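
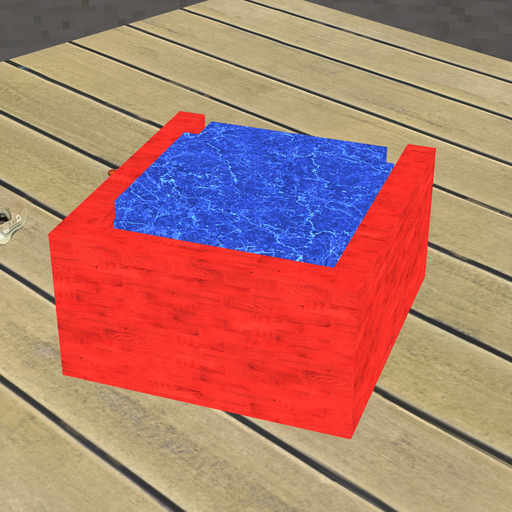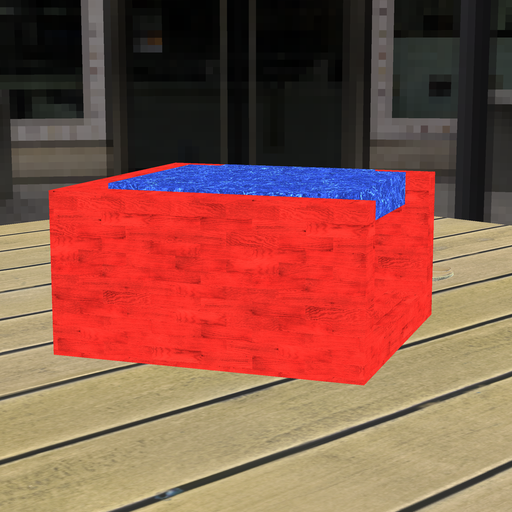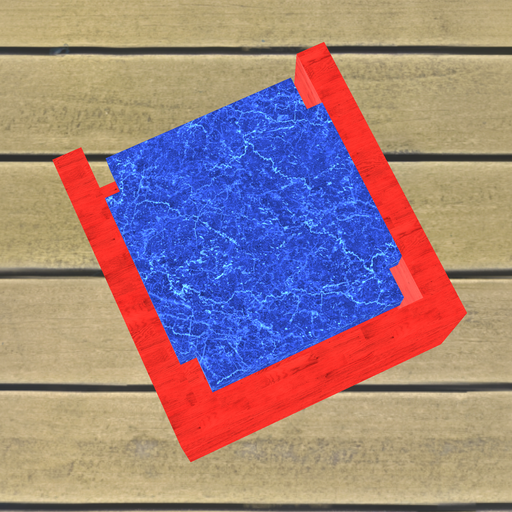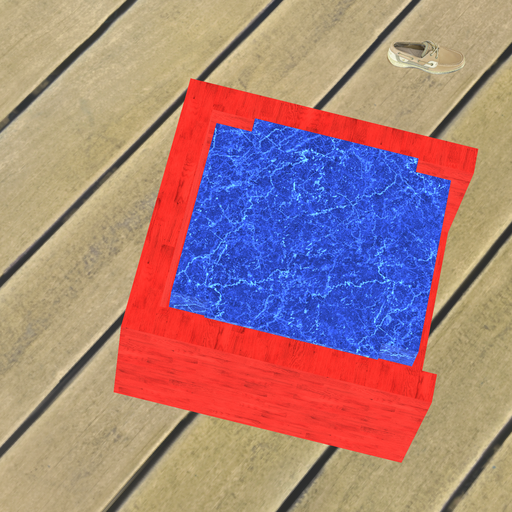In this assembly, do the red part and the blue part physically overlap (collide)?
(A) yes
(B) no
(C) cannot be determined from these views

(B) no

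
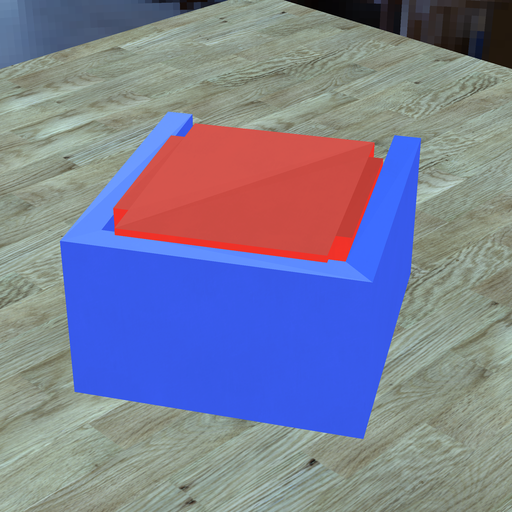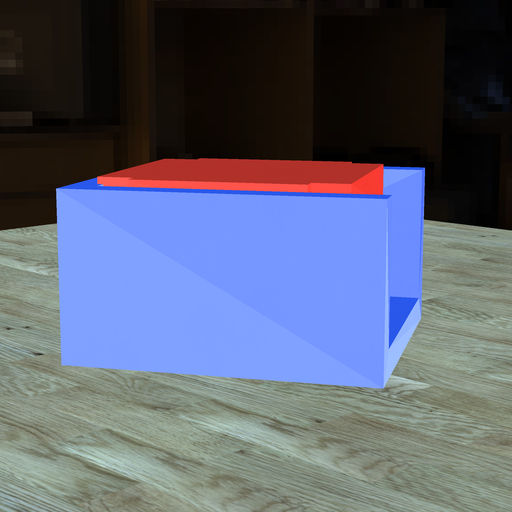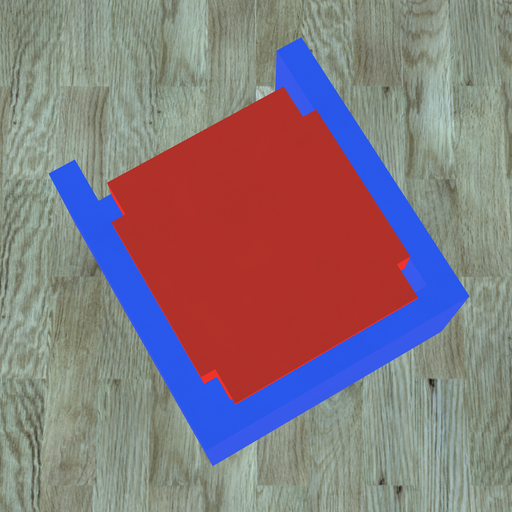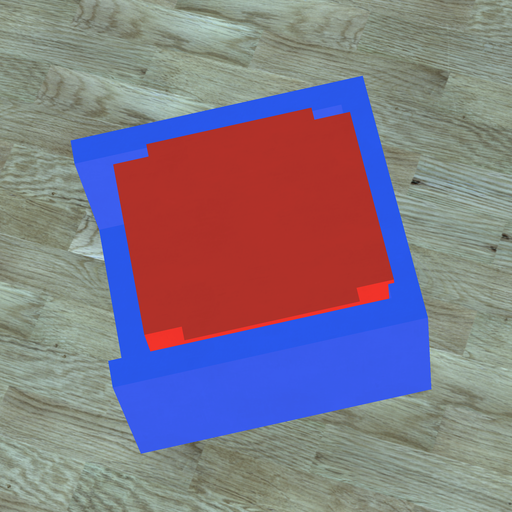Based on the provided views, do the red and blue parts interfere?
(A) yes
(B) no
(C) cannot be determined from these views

(A) yes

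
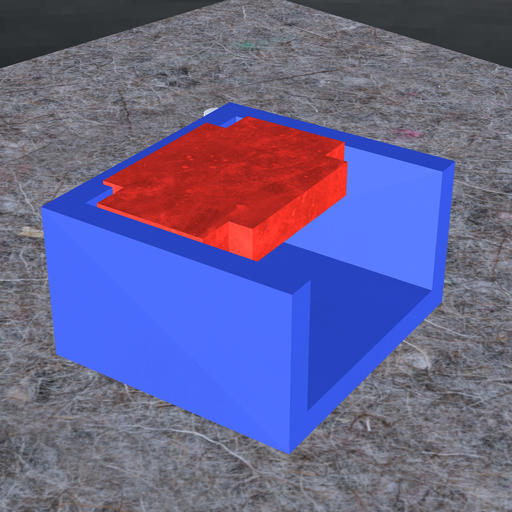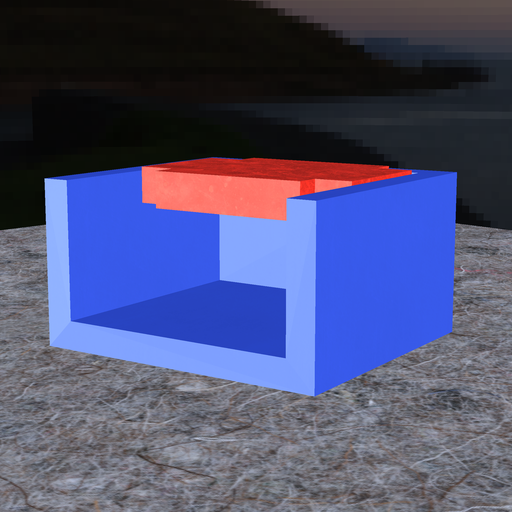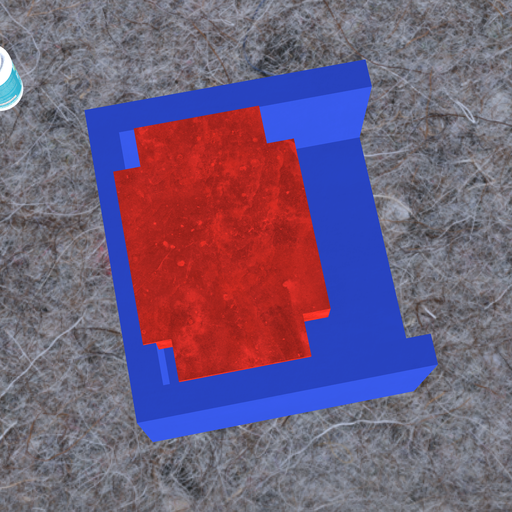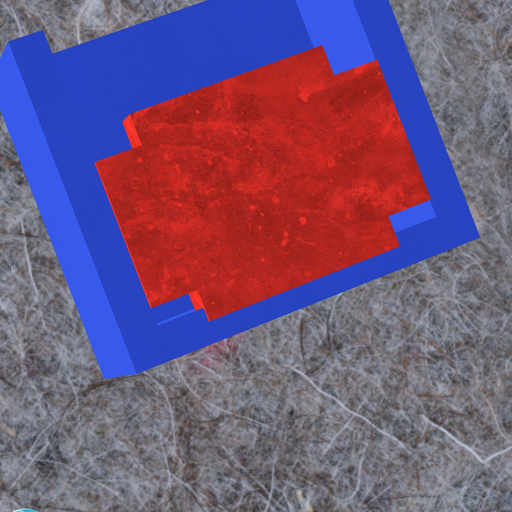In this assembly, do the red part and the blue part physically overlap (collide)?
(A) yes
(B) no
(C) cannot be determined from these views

(A) yes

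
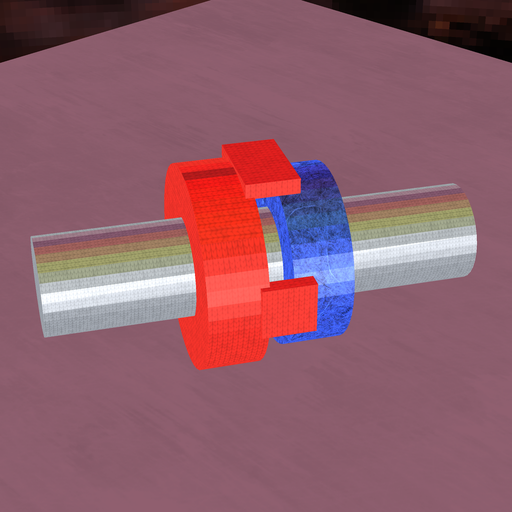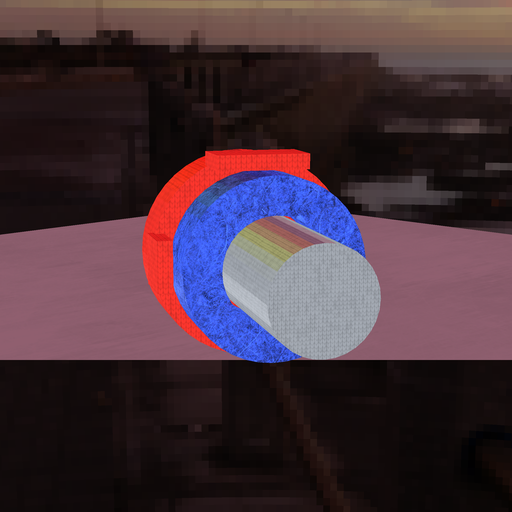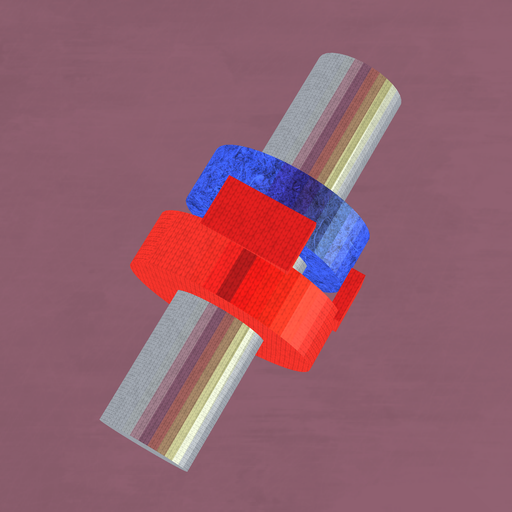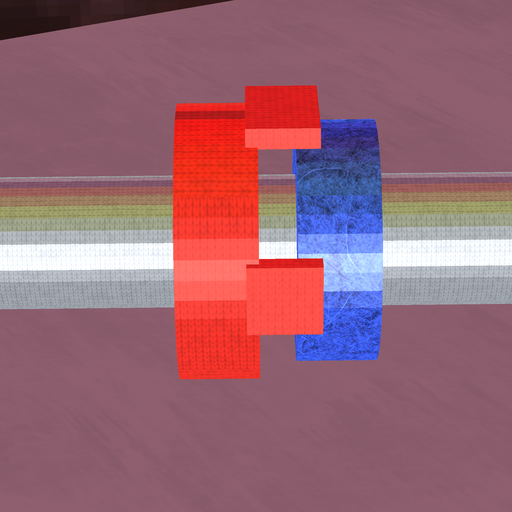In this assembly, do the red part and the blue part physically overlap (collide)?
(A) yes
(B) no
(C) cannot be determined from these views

(B) no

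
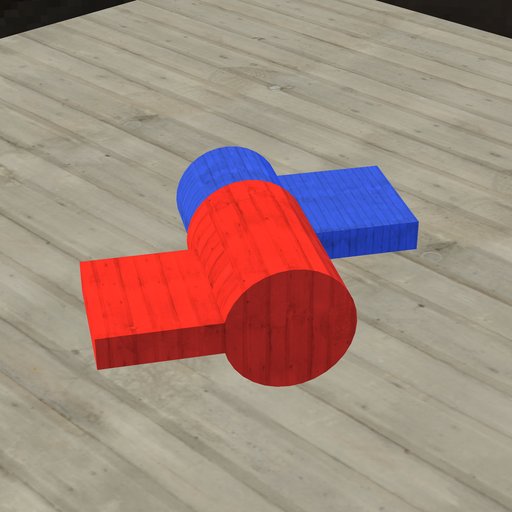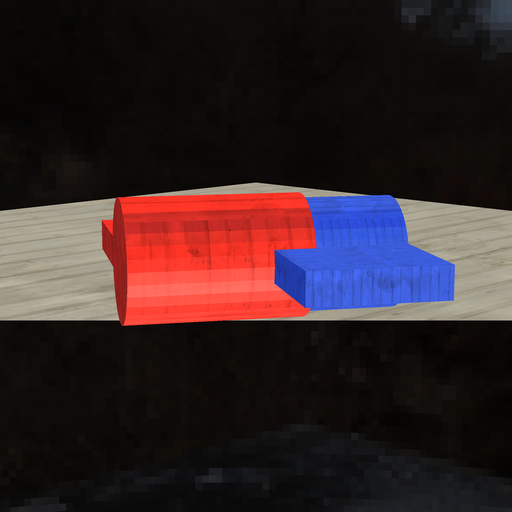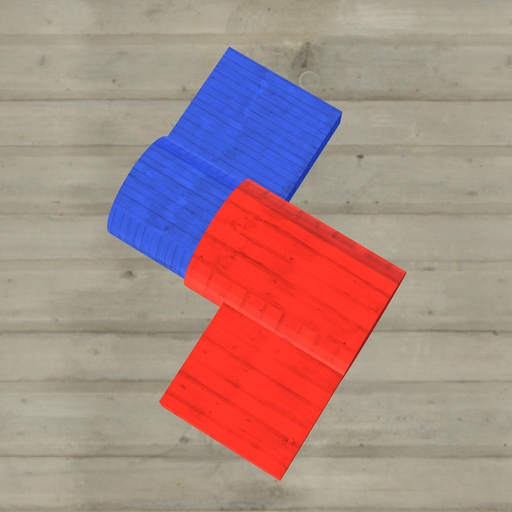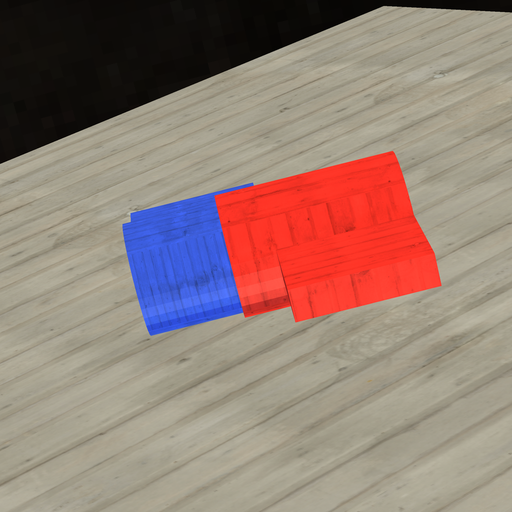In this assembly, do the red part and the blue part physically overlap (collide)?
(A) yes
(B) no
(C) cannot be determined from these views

(A) yes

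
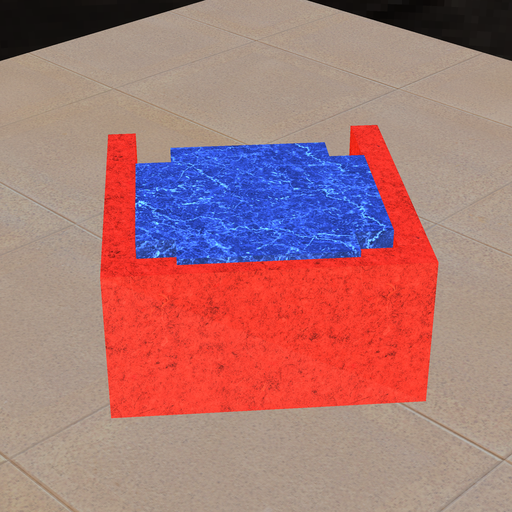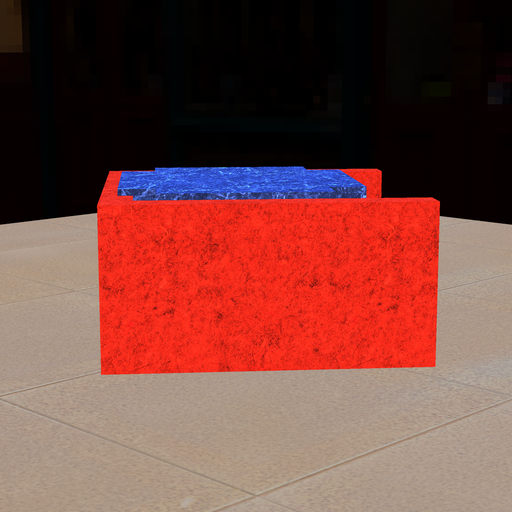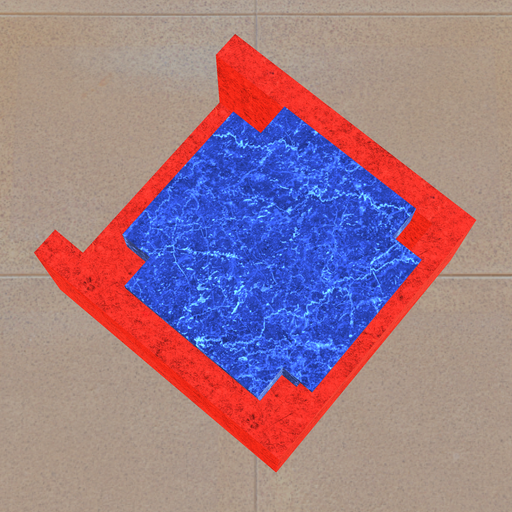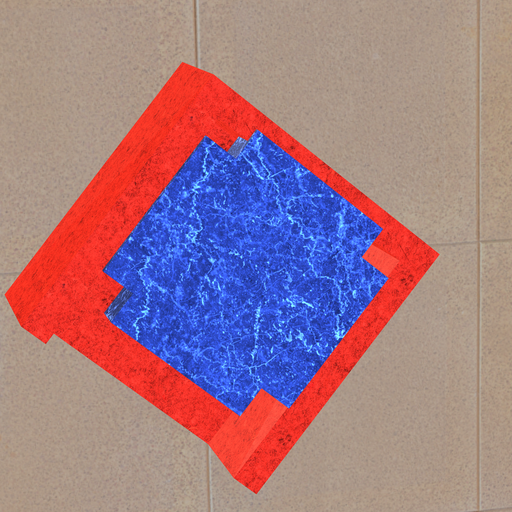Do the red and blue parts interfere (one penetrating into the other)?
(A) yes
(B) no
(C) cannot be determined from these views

(A) yes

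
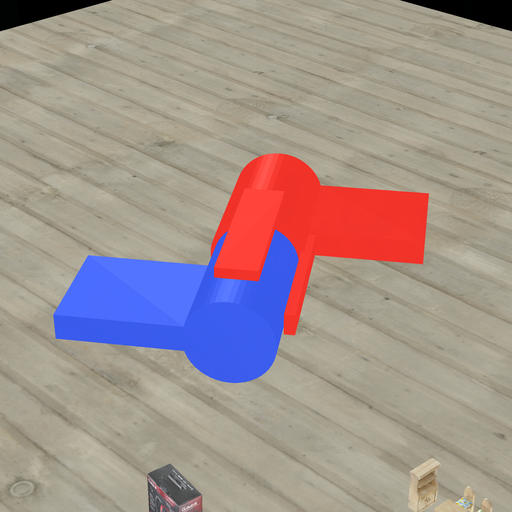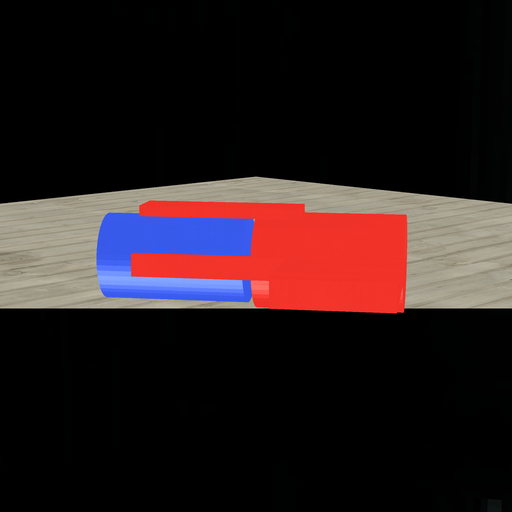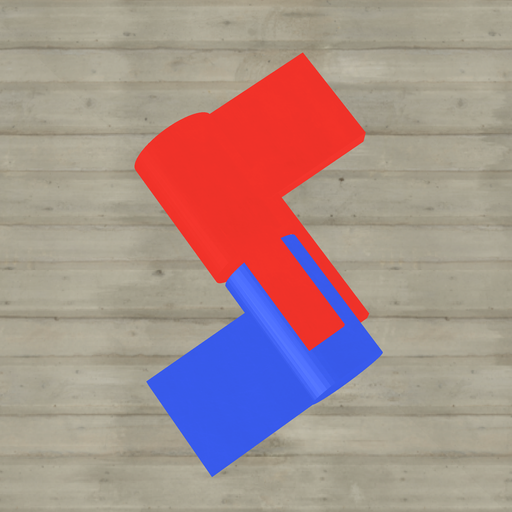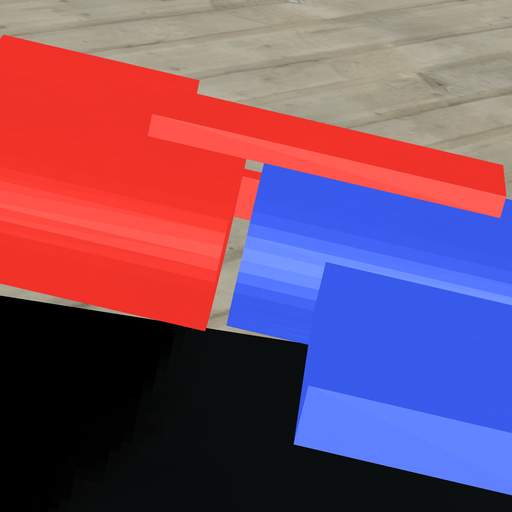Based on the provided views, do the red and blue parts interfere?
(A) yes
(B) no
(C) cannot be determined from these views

(B) no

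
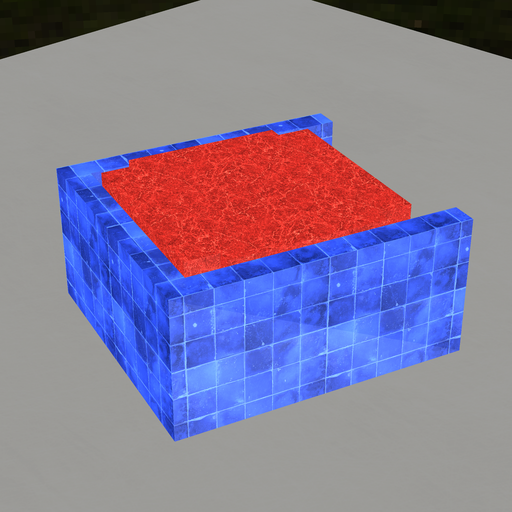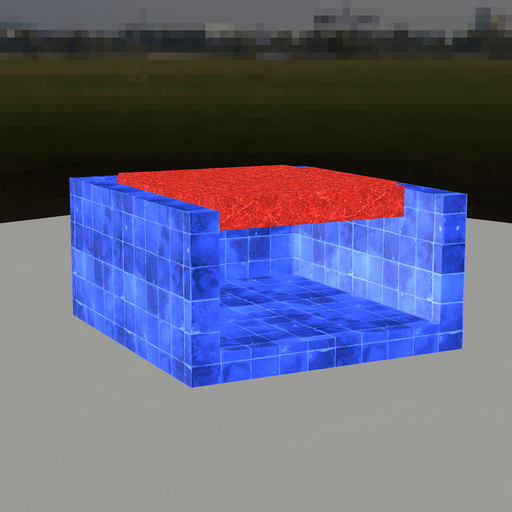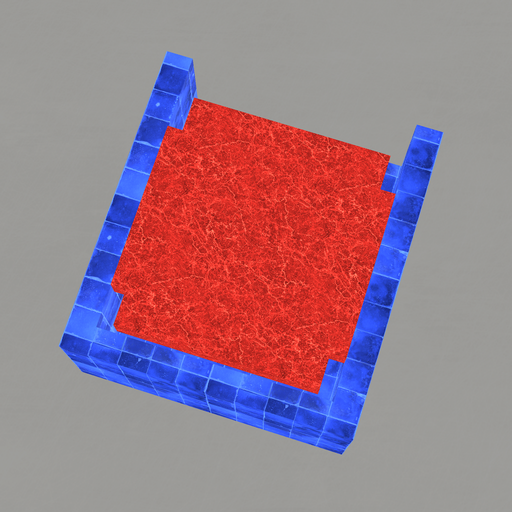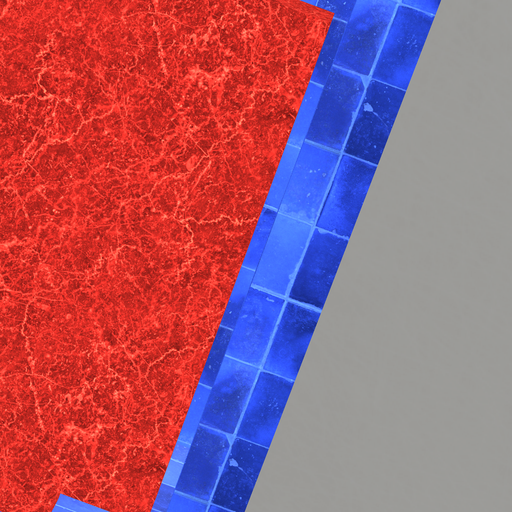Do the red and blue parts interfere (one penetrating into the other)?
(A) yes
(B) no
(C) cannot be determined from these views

(B) no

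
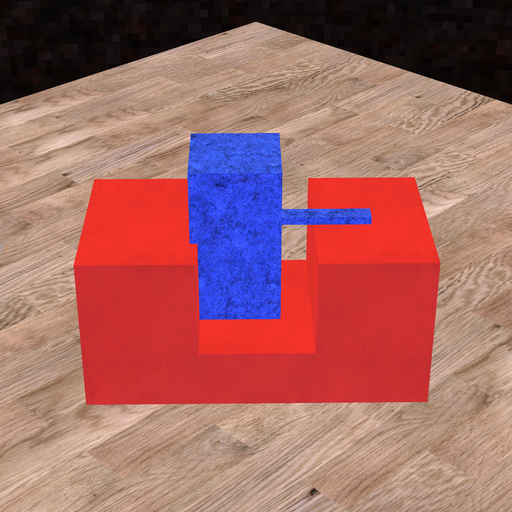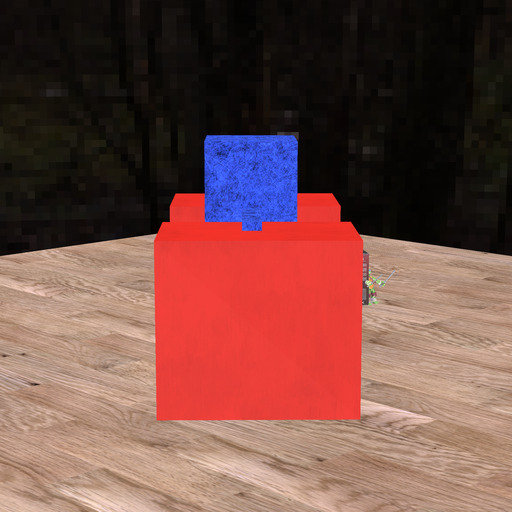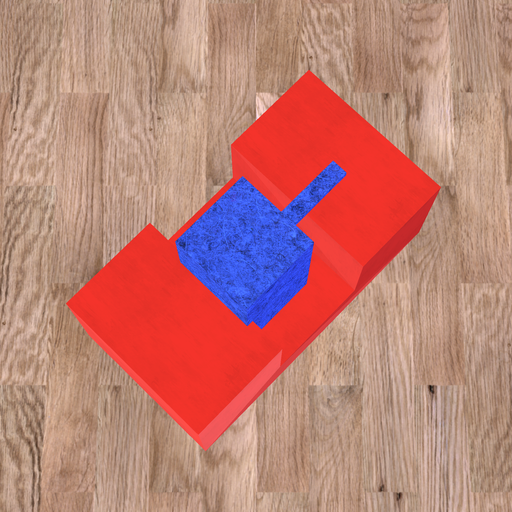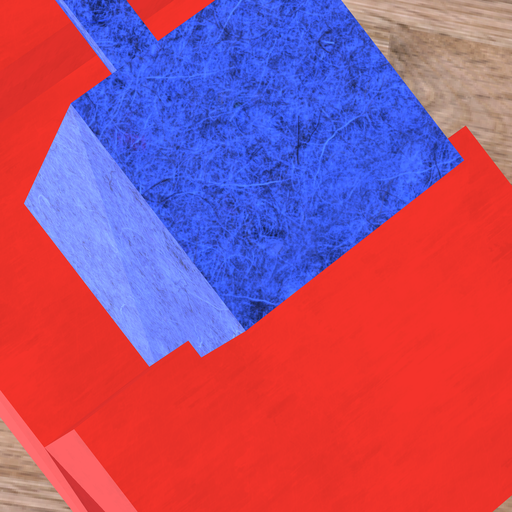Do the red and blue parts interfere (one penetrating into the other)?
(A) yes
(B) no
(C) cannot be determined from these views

(A) yes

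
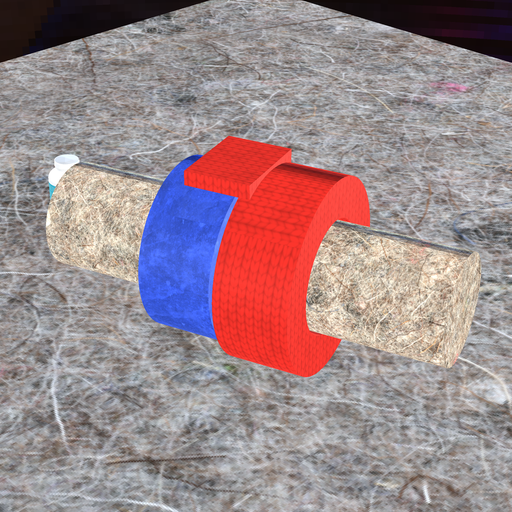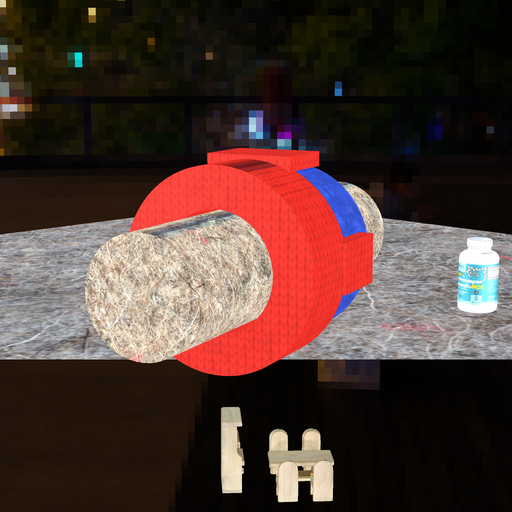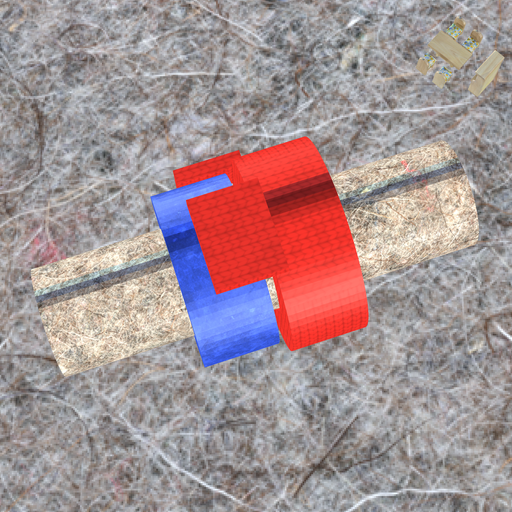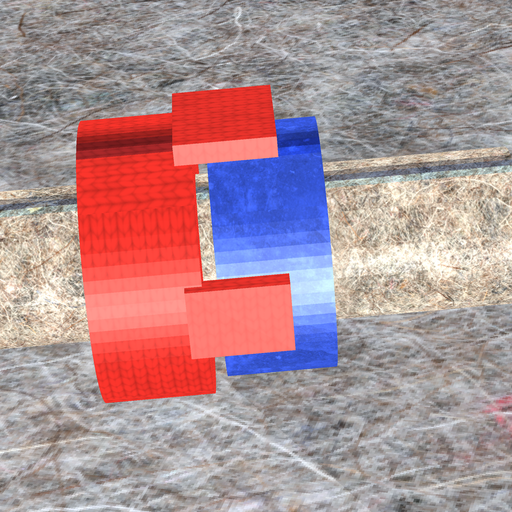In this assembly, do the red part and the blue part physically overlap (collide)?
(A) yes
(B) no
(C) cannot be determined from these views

(B) no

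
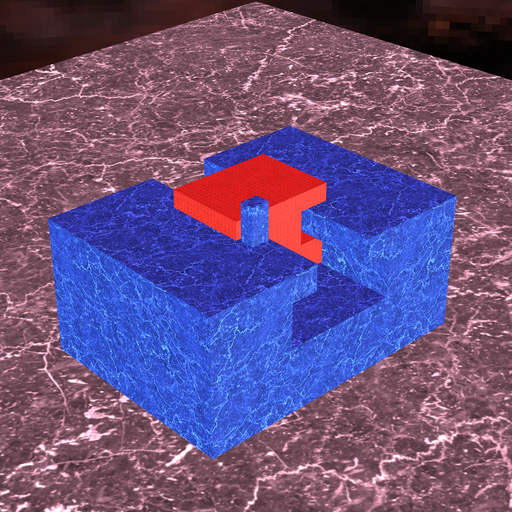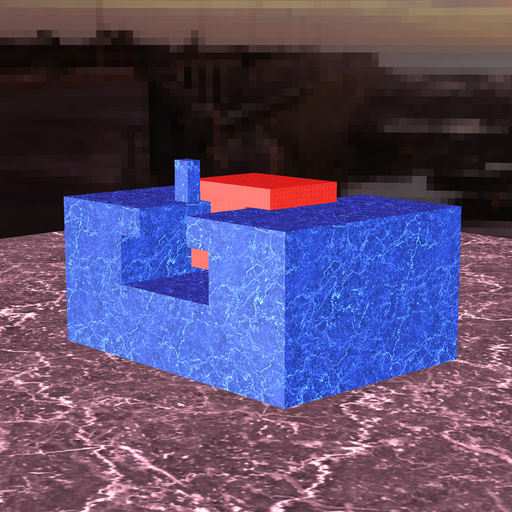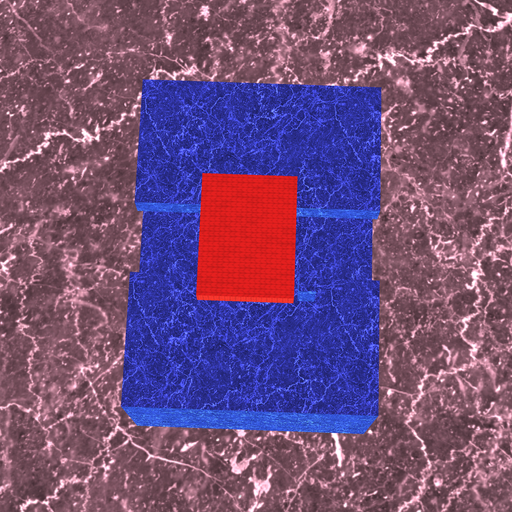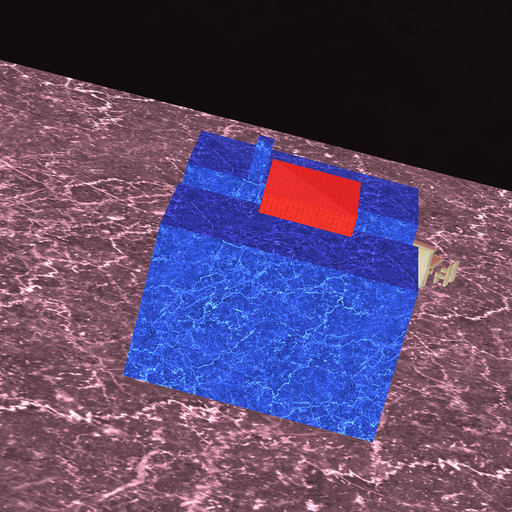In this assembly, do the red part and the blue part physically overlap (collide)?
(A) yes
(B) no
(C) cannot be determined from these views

(B) no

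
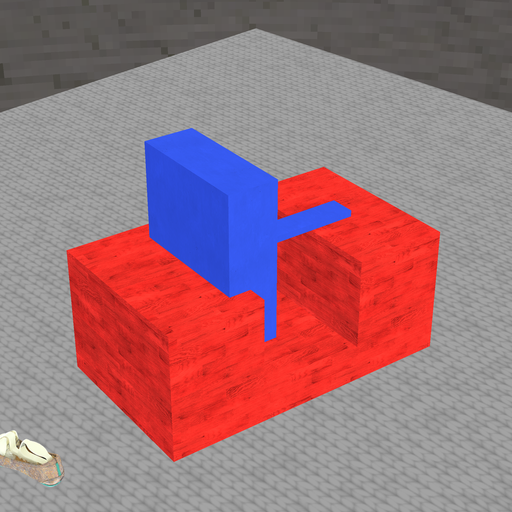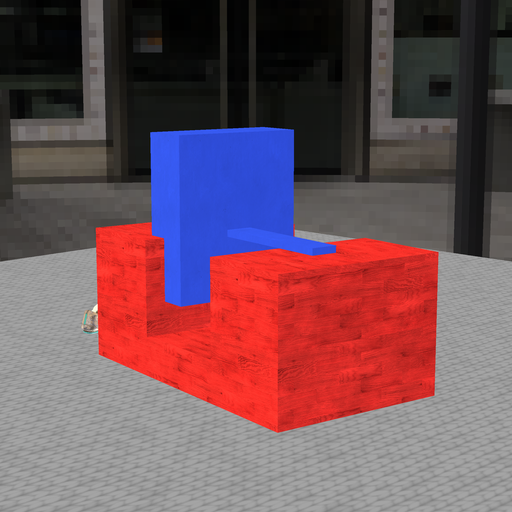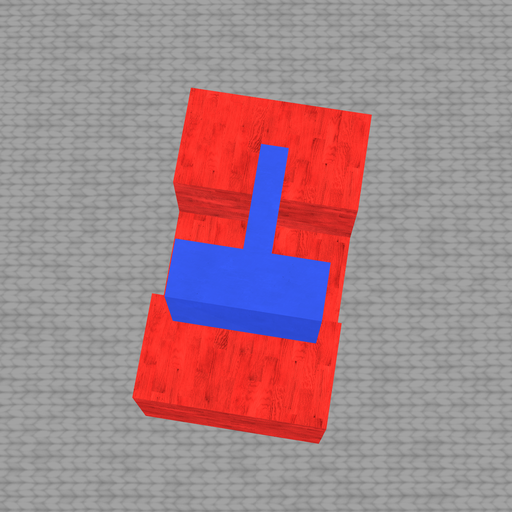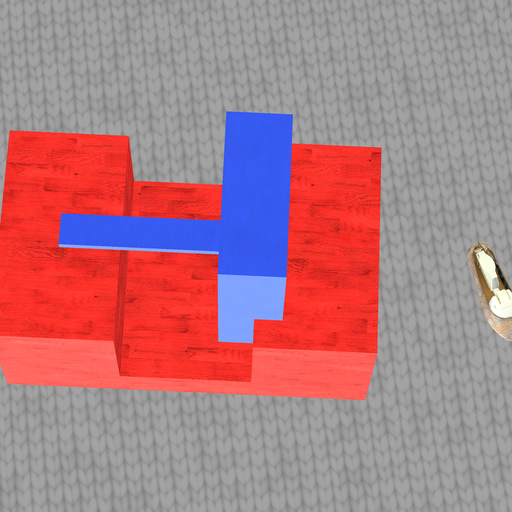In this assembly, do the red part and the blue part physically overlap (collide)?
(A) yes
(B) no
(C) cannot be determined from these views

(A) yes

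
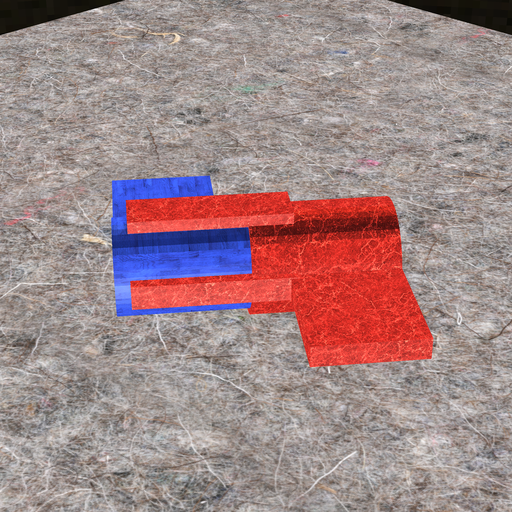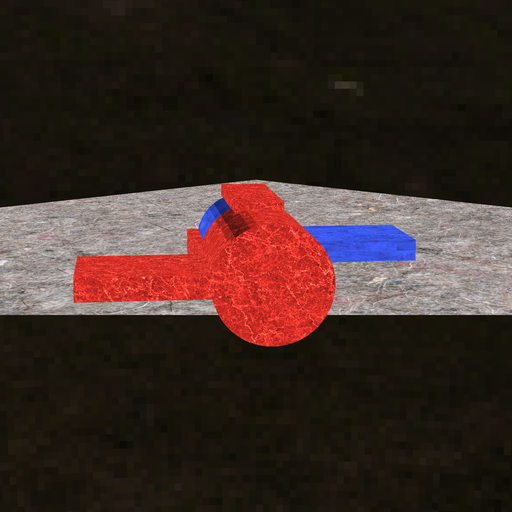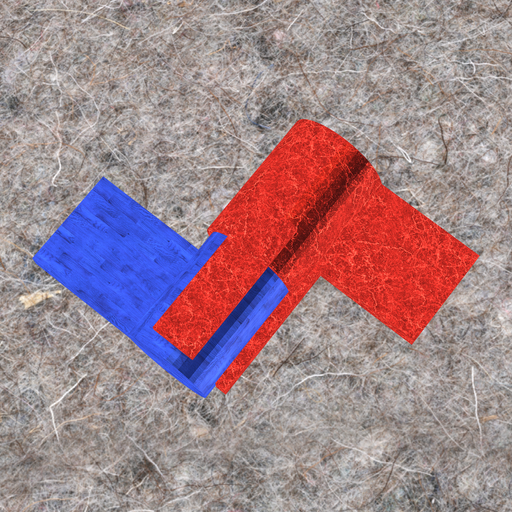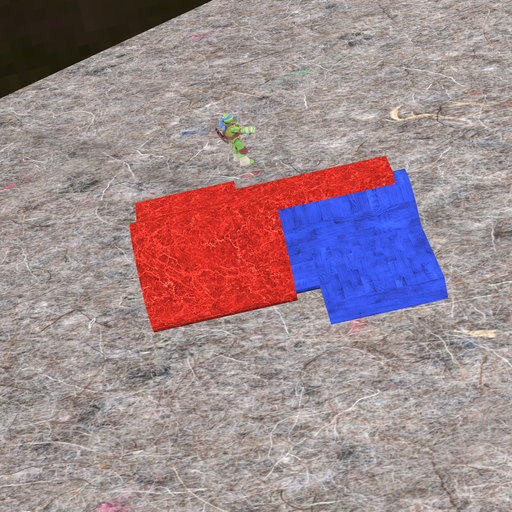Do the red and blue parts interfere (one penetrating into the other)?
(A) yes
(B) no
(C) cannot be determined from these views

(A) yes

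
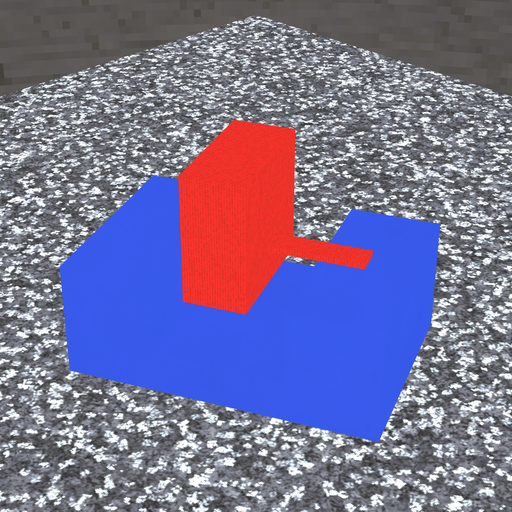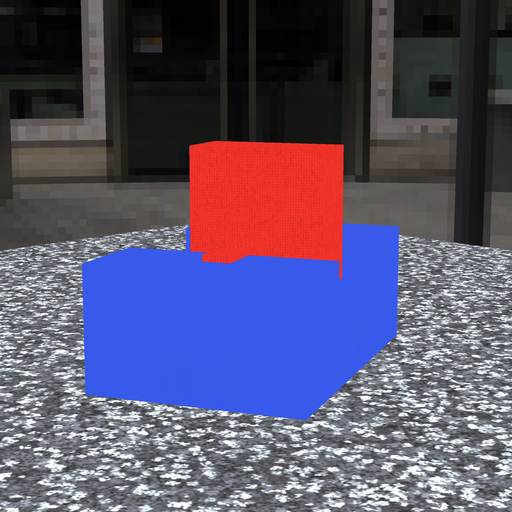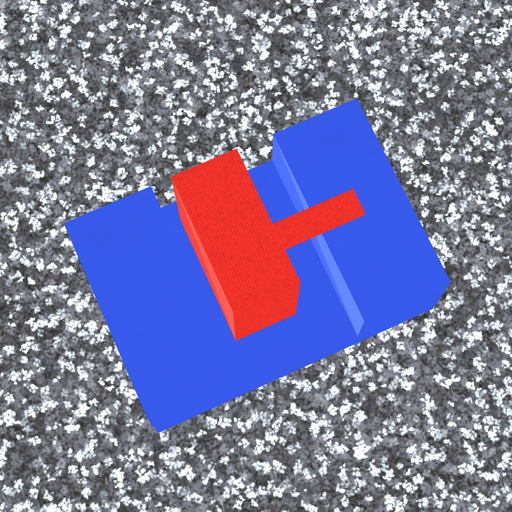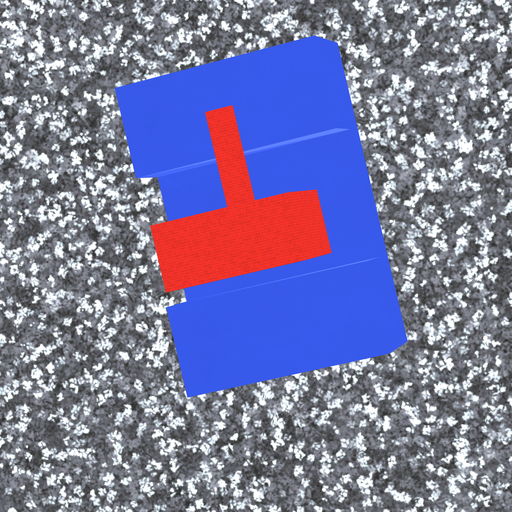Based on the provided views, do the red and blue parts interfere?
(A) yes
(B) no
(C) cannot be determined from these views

(B) no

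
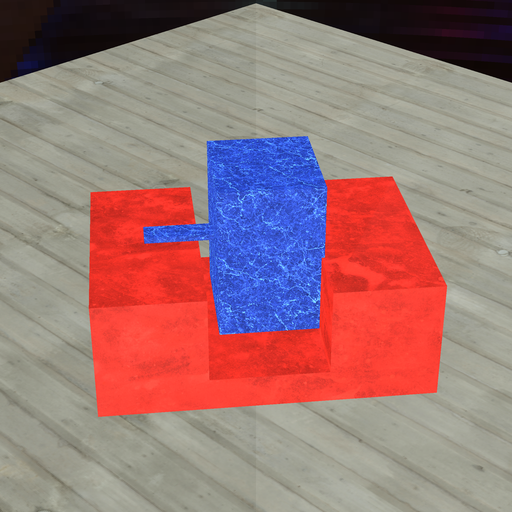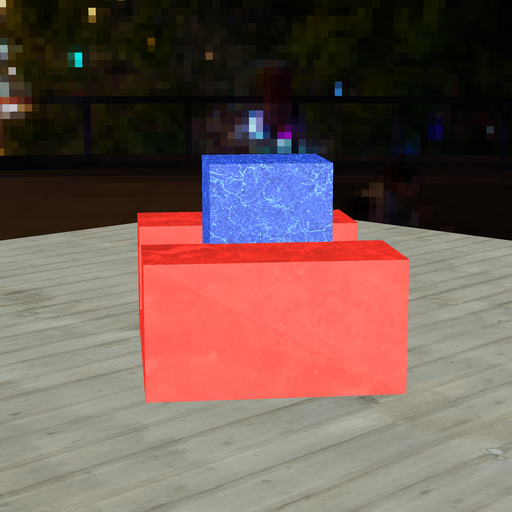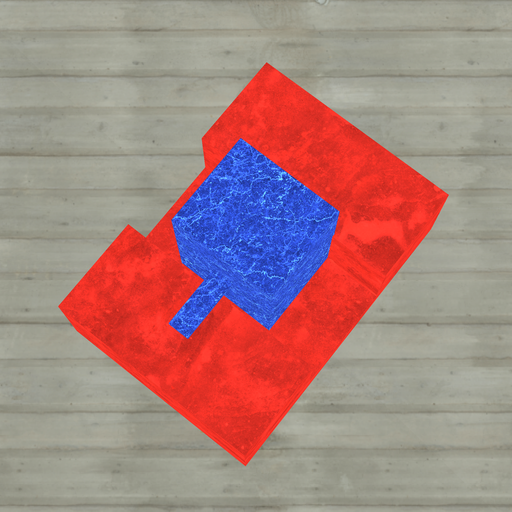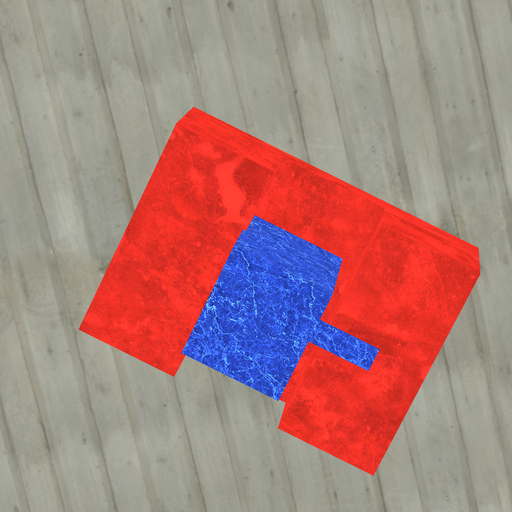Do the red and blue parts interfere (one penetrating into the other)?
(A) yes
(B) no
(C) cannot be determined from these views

(A) yes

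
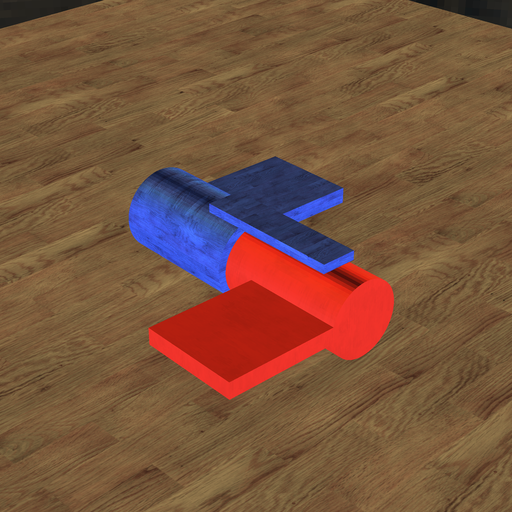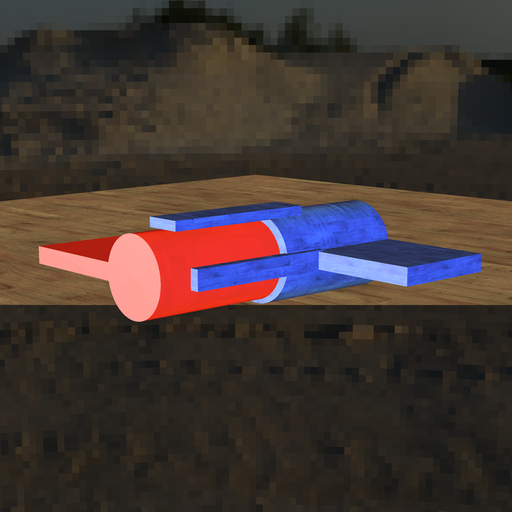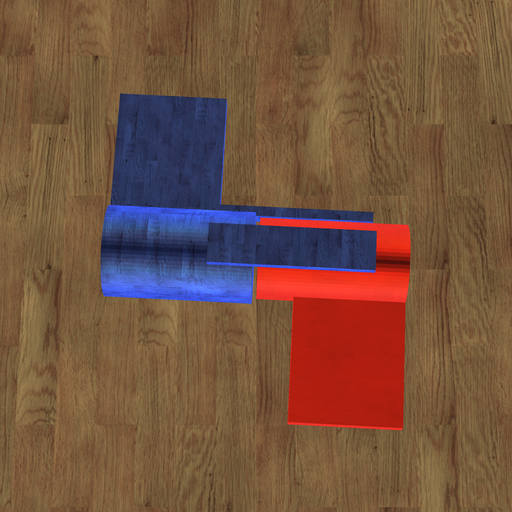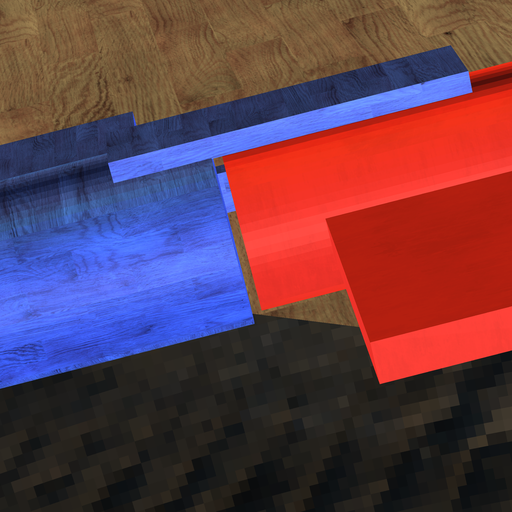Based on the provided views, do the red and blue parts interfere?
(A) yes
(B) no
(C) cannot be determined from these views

(B) no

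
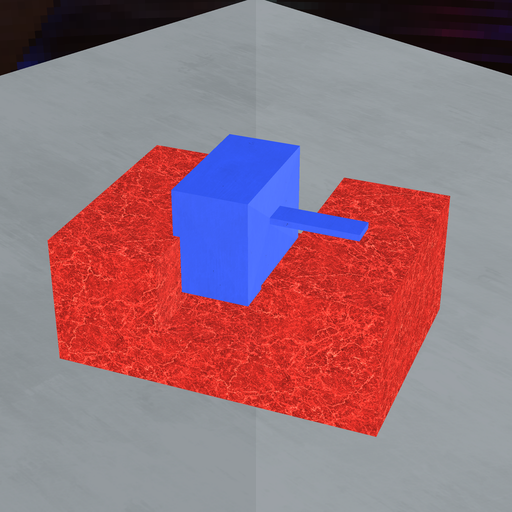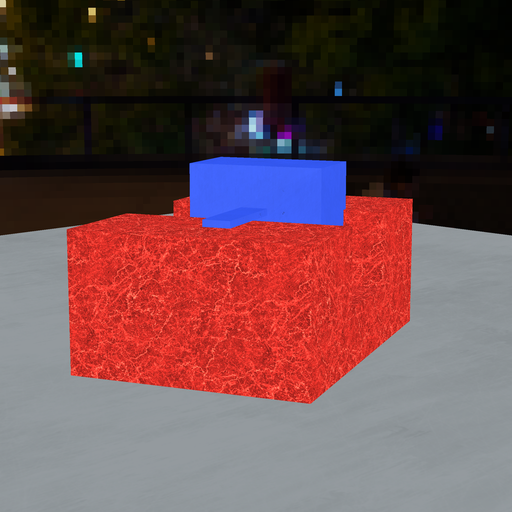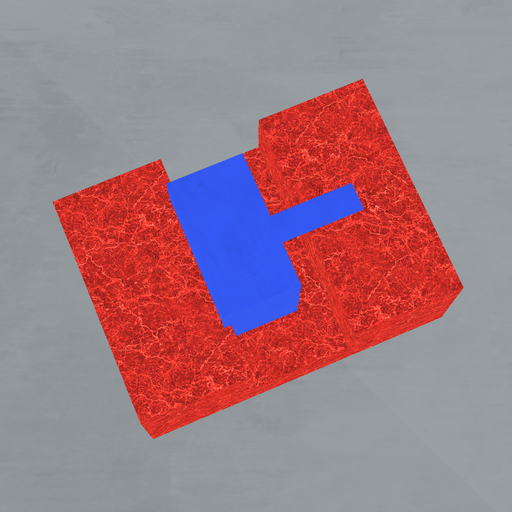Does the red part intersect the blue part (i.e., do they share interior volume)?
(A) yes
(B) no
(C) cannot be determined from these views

(A) yes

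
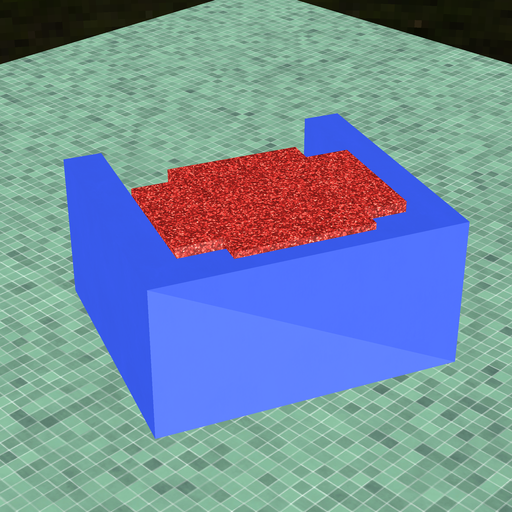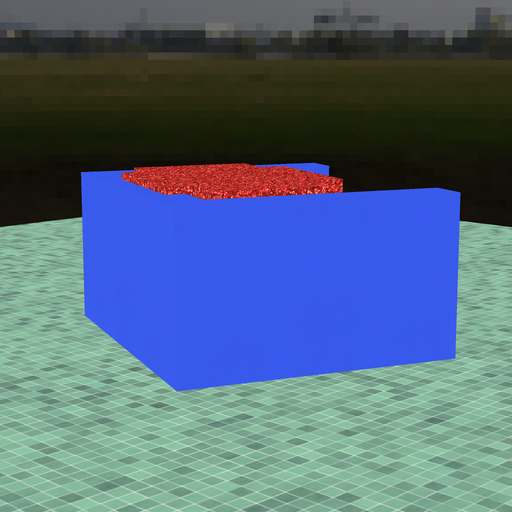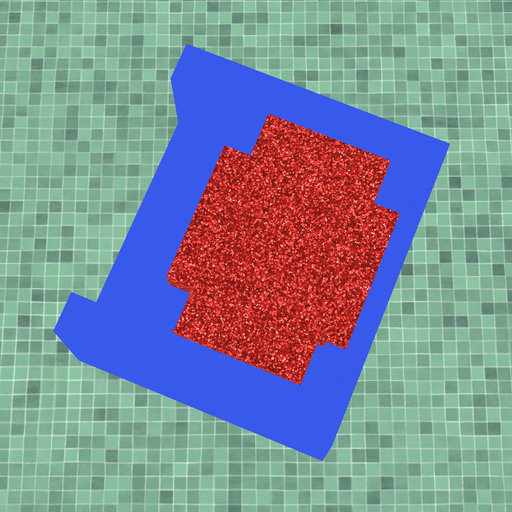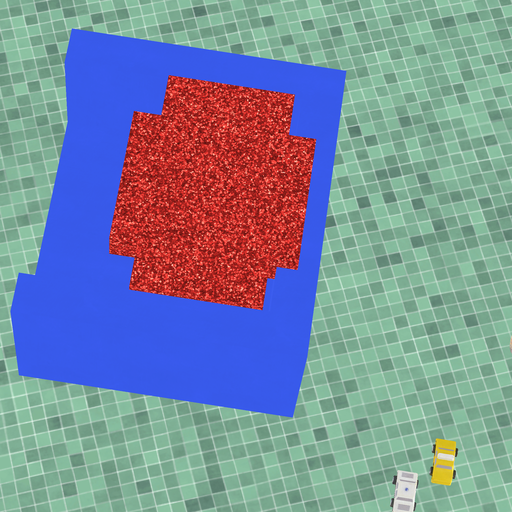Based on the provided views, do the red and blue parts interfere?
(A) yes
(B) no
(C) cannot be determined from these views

(A) yes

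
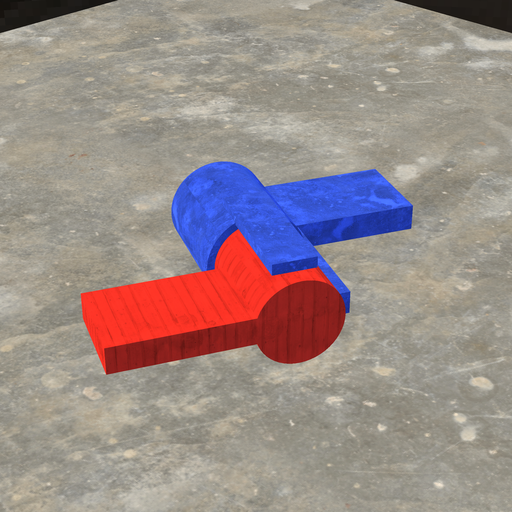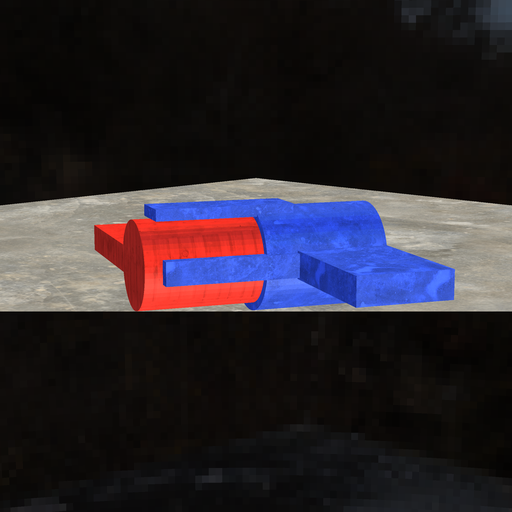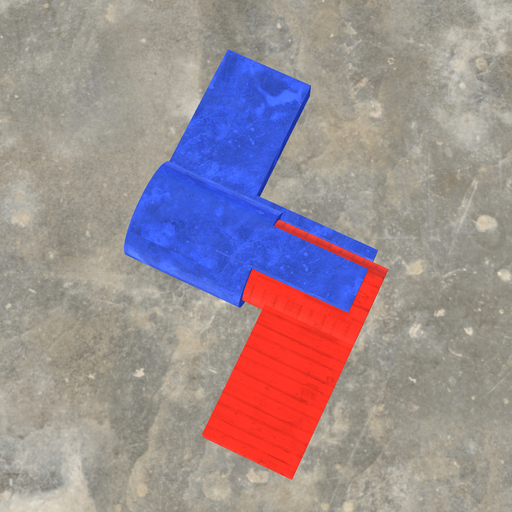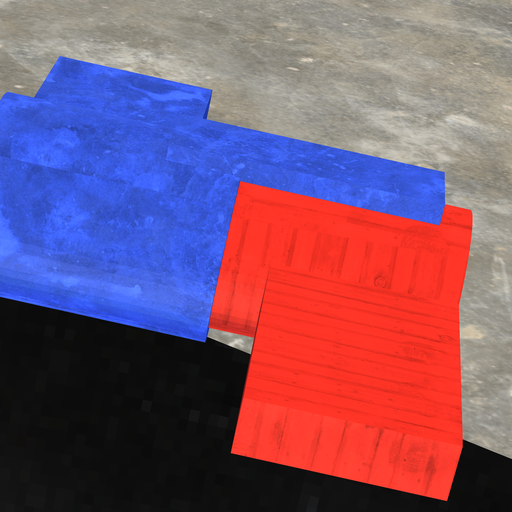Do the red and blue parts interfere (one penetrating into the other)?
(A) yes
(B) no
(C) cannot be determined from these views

(A) yes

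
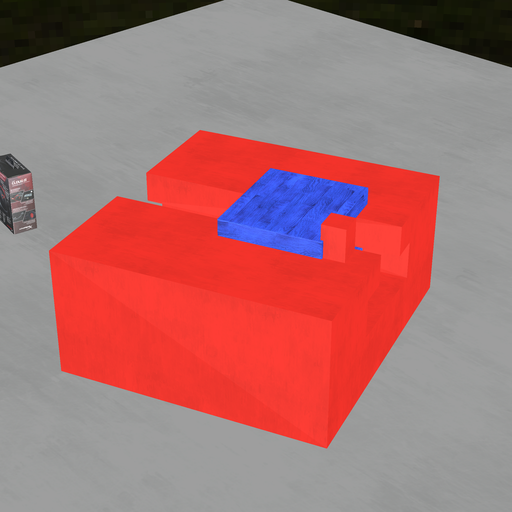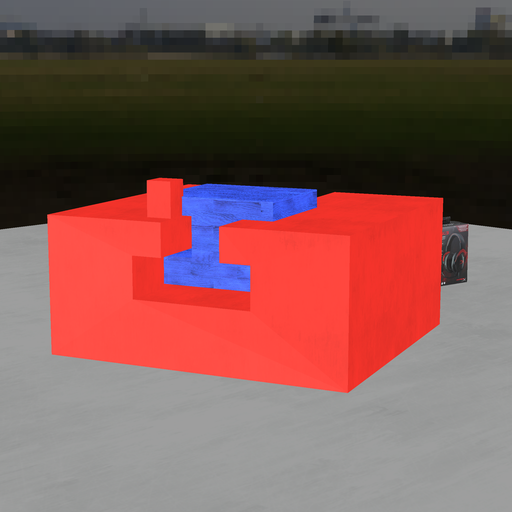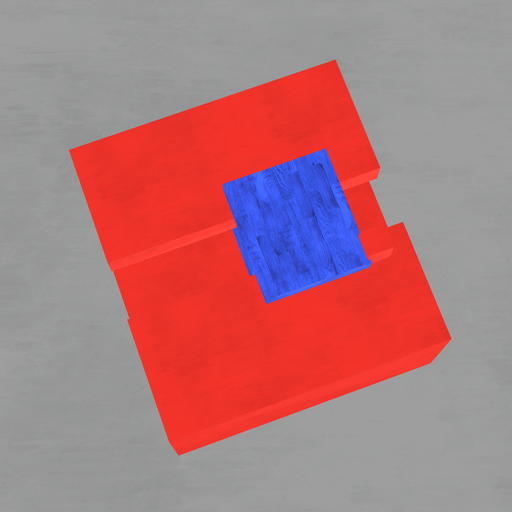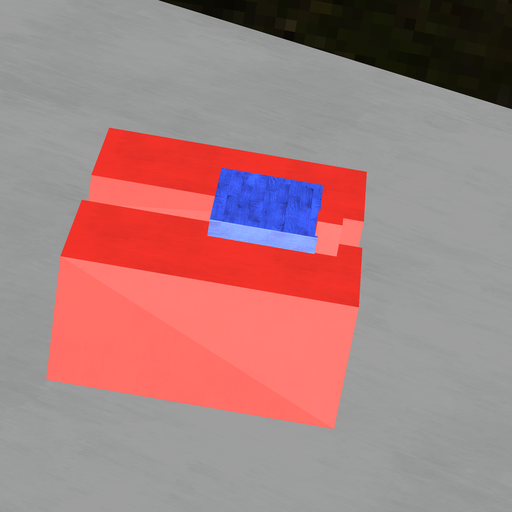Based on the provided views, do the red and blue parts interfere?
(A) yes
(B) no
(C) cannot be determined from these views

(A) yes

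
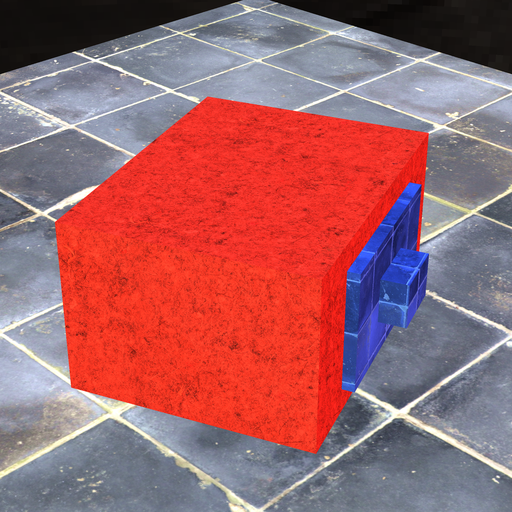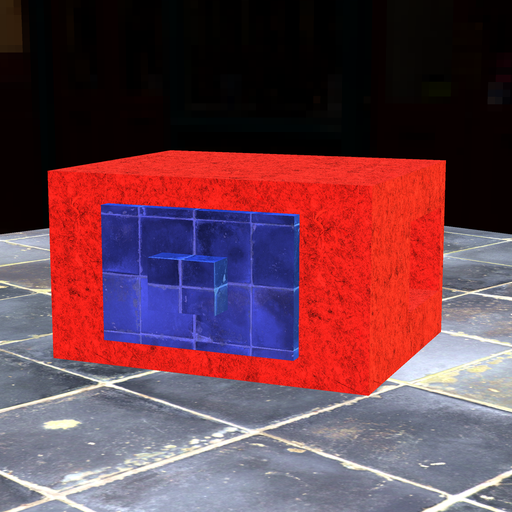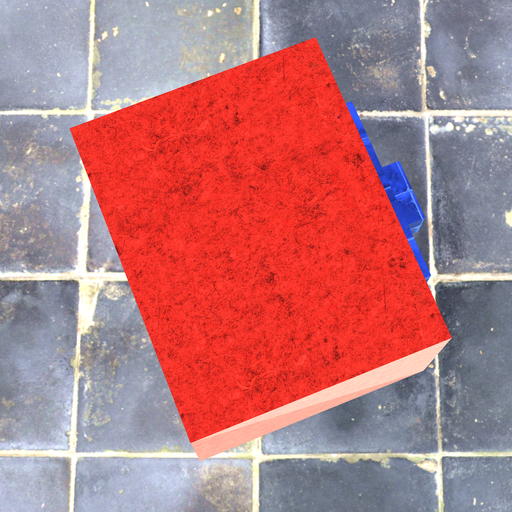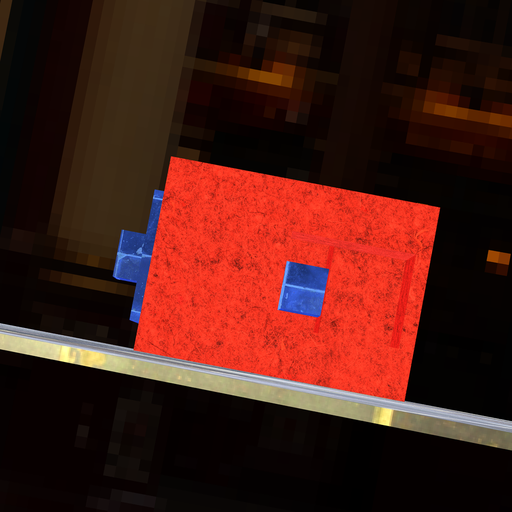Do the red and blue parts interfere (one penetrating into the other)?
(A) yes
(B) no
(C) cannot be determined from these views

(A) yes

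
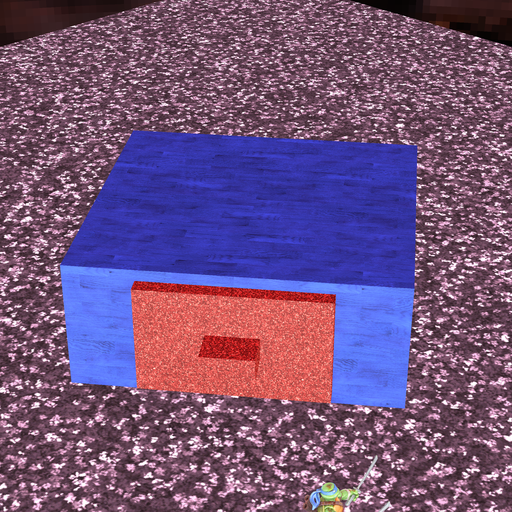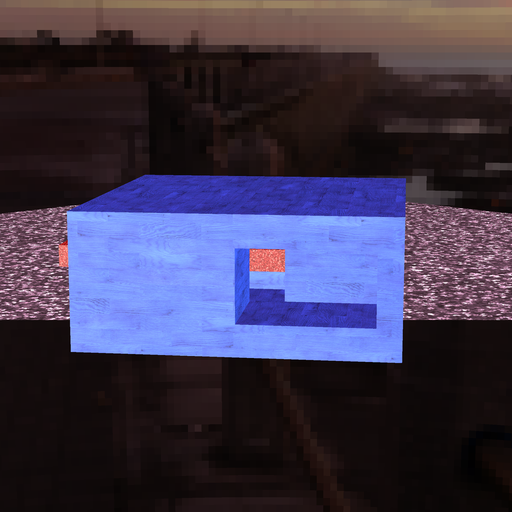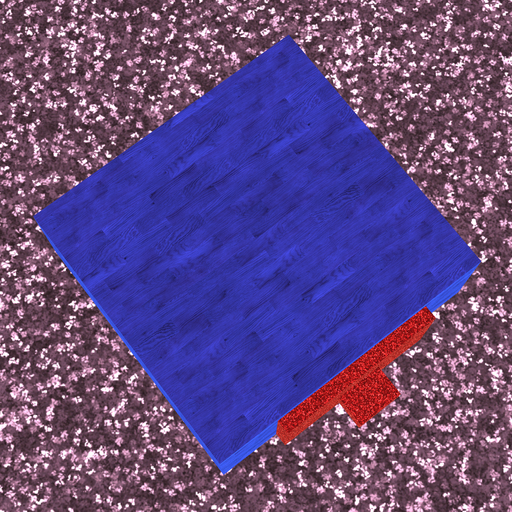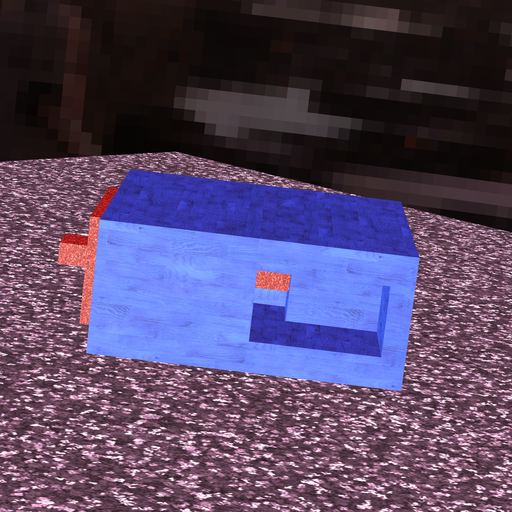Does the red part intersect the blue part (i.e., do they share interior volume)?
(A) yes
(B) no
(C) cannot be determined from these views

(A) yes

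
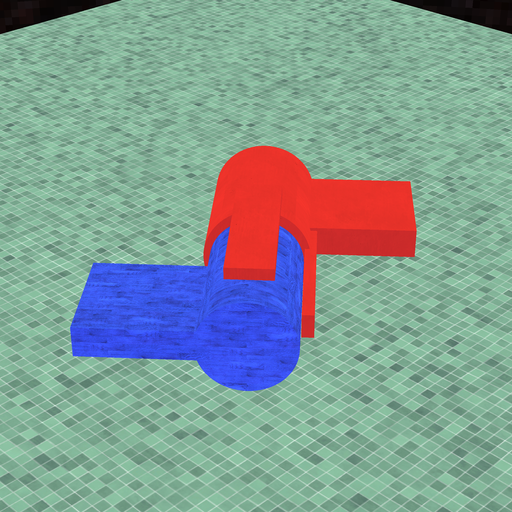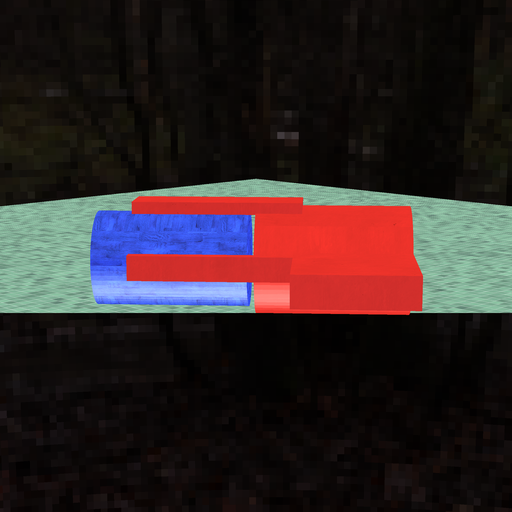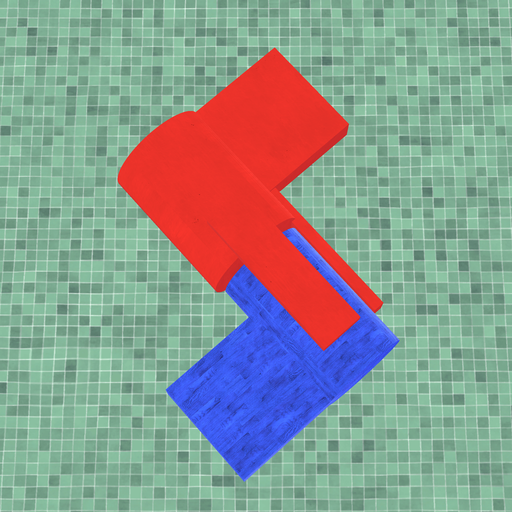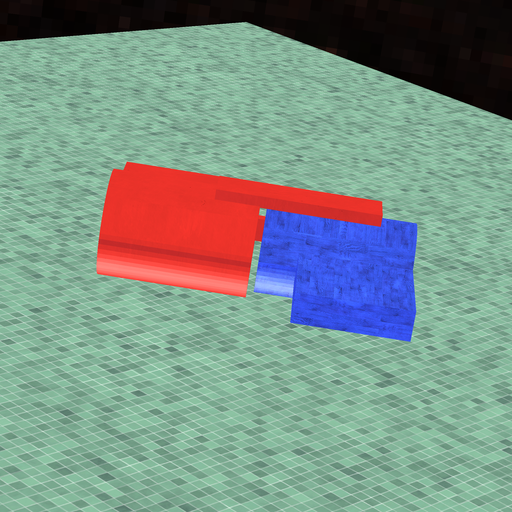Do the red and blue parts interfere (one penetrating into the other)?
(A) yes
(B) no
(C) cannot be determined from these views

(B) no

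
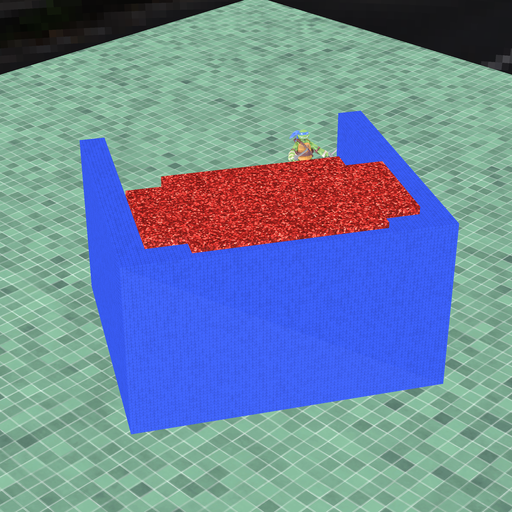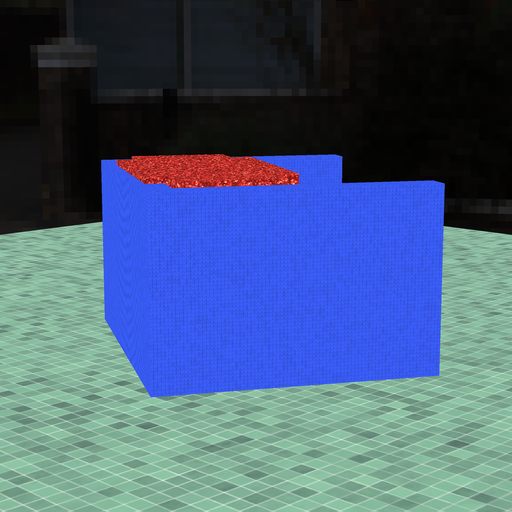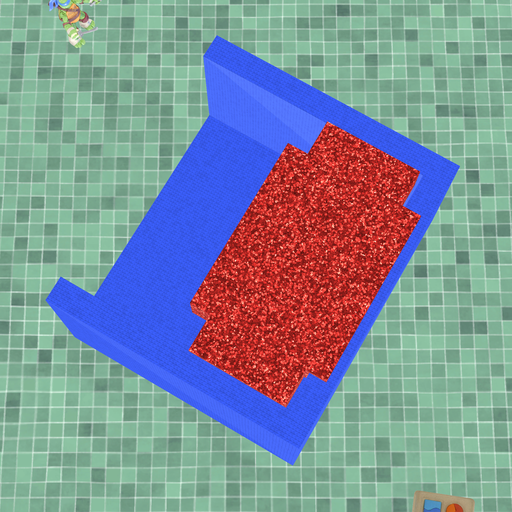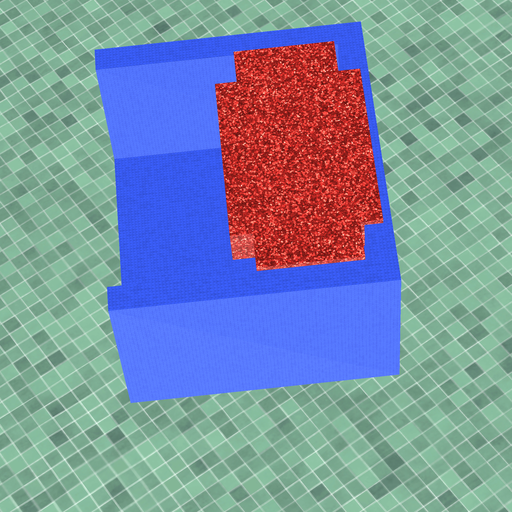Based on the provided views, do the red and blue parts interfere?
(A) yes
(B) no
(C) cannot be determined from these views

(A) yes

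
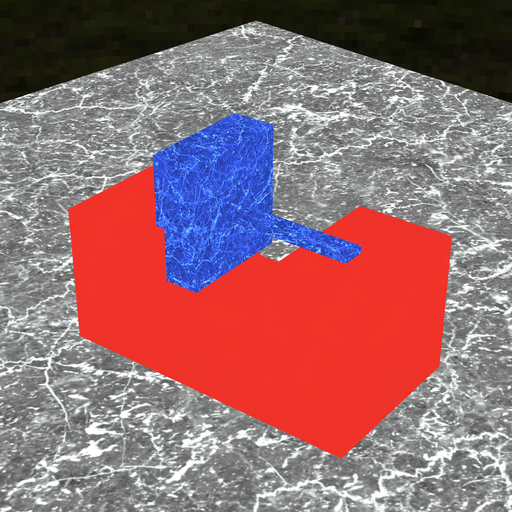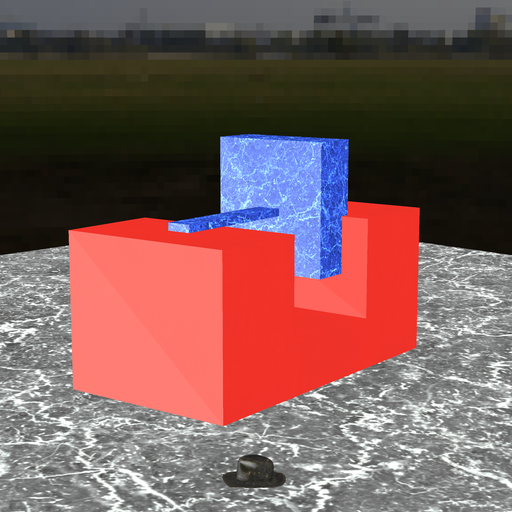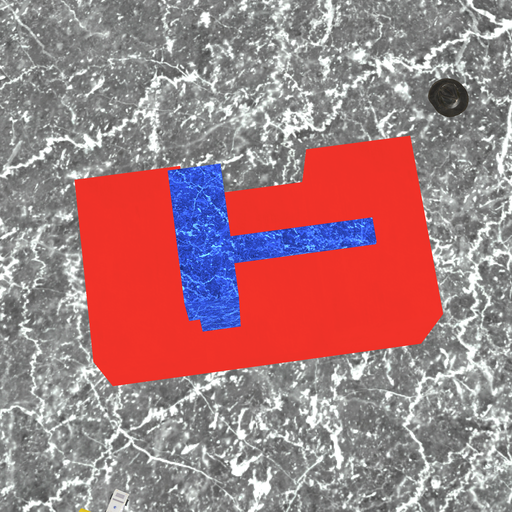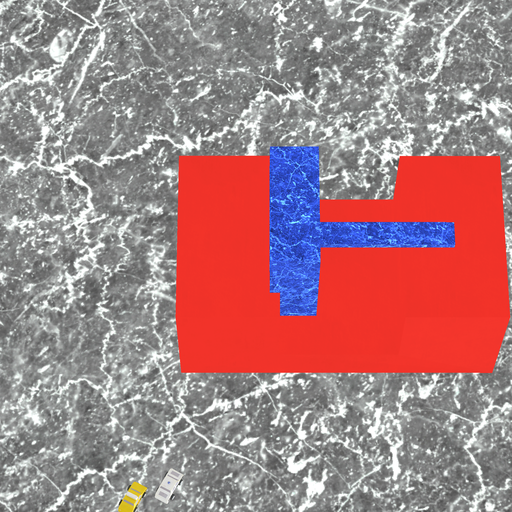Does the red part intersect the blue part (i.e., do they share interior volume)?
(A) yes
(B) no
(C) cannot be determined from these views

(A) yes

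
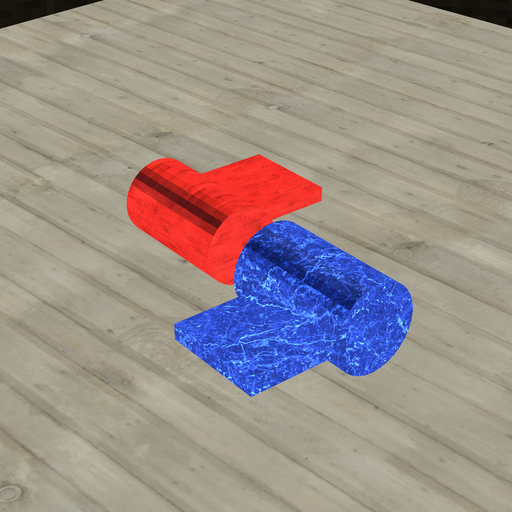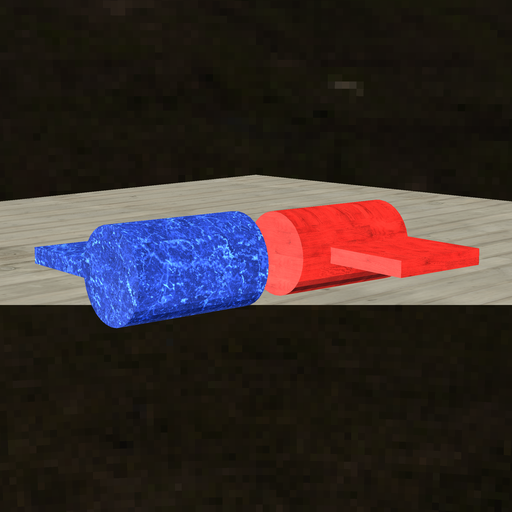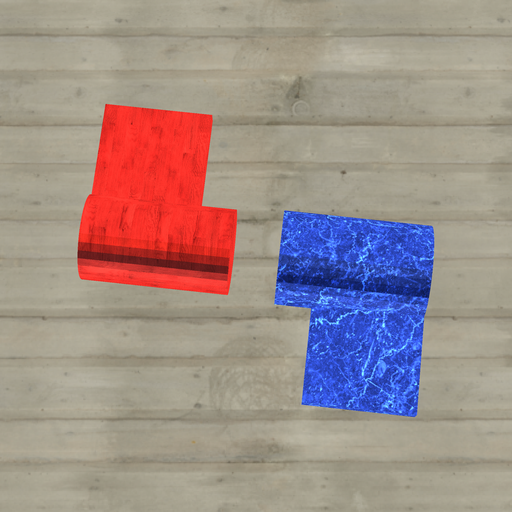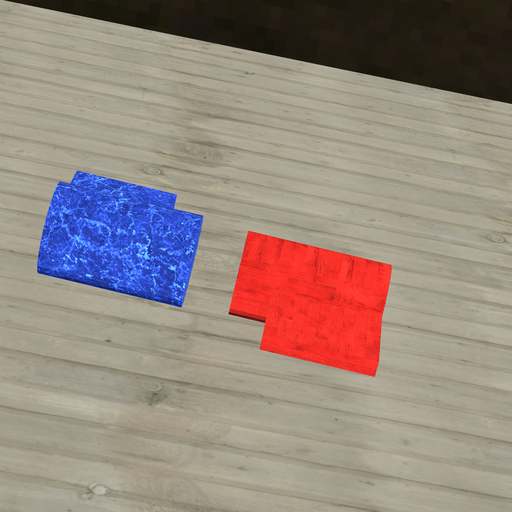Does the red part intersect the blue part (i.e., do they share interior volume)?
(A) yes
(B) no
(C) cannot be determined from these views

(B) no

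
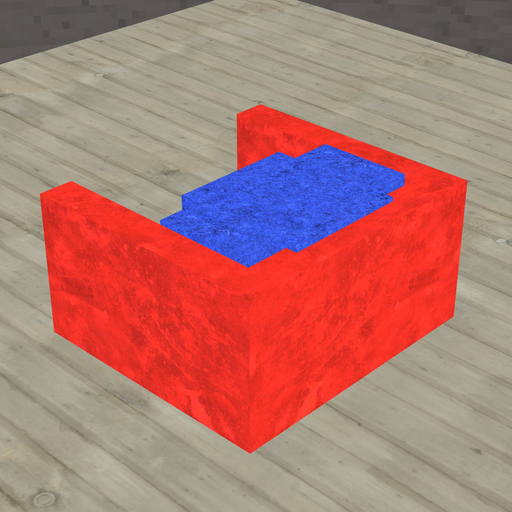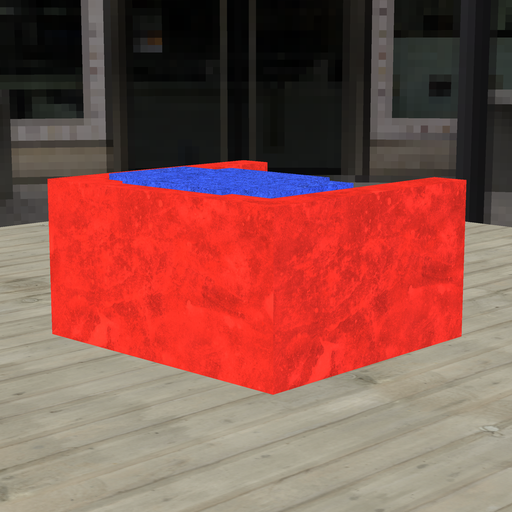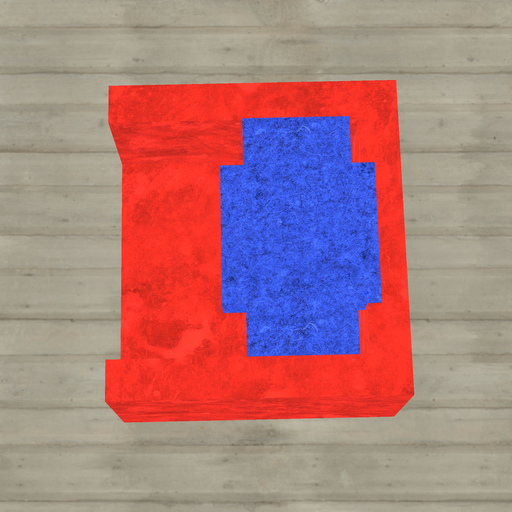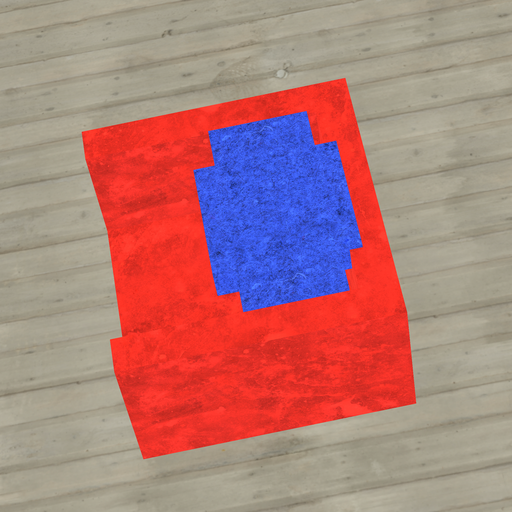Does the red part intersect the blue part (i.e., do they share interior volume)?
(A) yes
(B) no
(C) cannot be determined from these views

(A) yes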